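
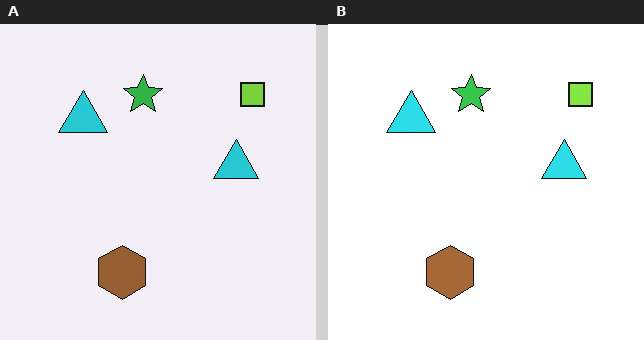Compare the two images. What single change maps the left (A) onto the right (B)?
The transformation is: slightly brightened.

Every pixel — background and shapes alike — is uniformly brightened.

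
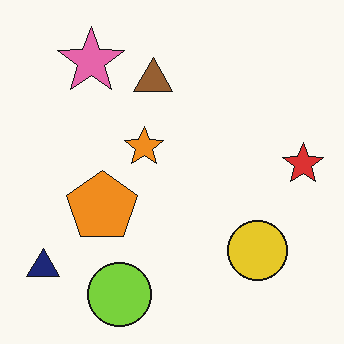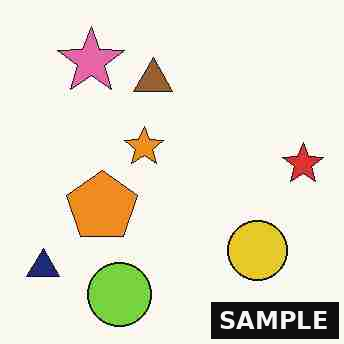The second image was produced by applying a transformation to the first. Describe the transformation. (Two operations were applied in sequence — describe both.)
This is the original image degraded with heavy JPEG compression, then watermarked with the text "SAMPLE" in the lower-right corner.

Blocky 8×8 compression artifacts appear around shape edges and the flat background shows ringing — characteristic JPEG degradation. A dark label reading "SAMPLE" appears in the lower-right corner.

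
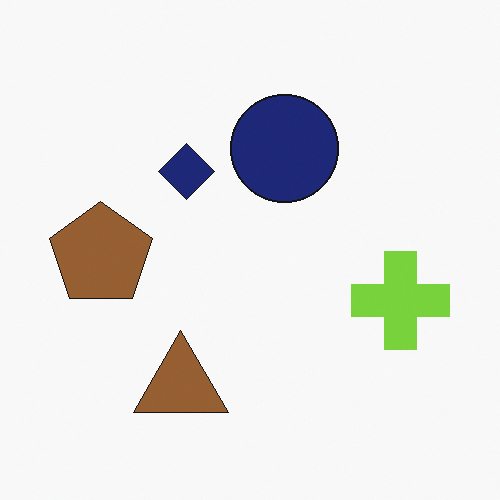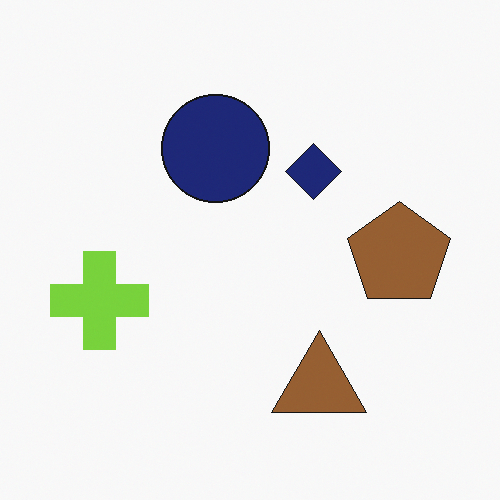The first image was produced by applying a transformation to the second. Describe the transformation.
The first image is the second flipped horizontally (left ↔ right).

The lime cross is in the left of the second image and the right of the first — shapes on opposite sides of the vertical midline have swapped in a mirror flip.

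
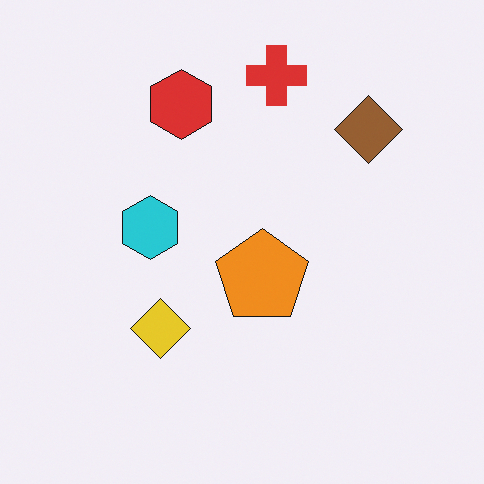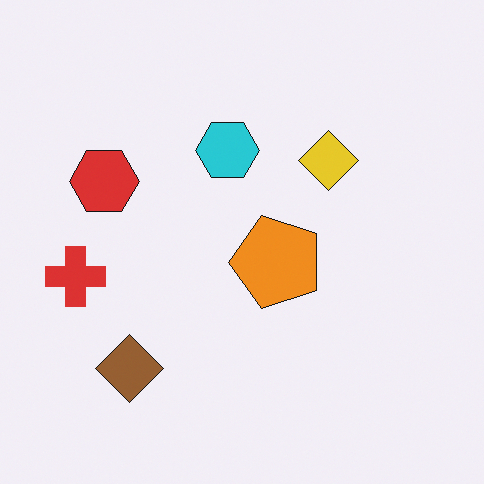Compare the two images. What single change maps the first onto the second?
The transformation is: transposed (reflected across the top-left ↔ bottom-right diagonal).

Shapes have swapped their row and column positions — what was in the top-right is now in the bottom-left — a diagonal reflection.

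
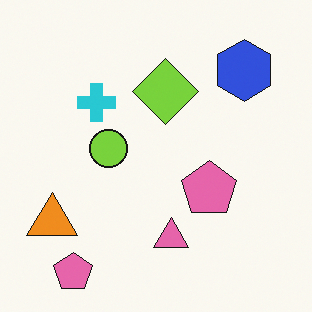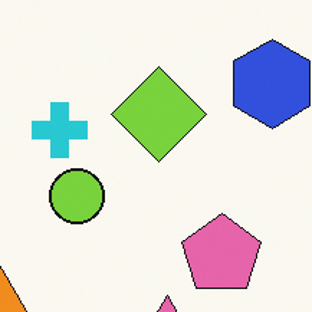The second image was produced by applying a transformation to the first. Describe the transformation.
Cropped slightly and scaled back up.

The visible shapes are larger and the field of view is narrower; shapes near the original edges may be partly or wholly outside the frame — a crop-and-rescale.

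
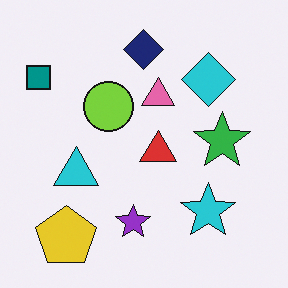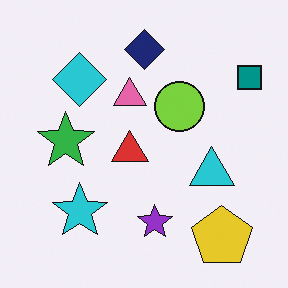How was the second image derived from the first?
The transformation is: flipped horizontally (left ↔ right).

The teal square is in the top-left of the first image and the top-right of the second — shapes on opposite sides of the vertical midline have swapped in a mirror flip.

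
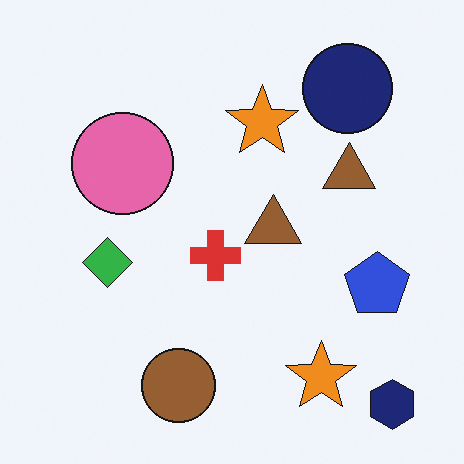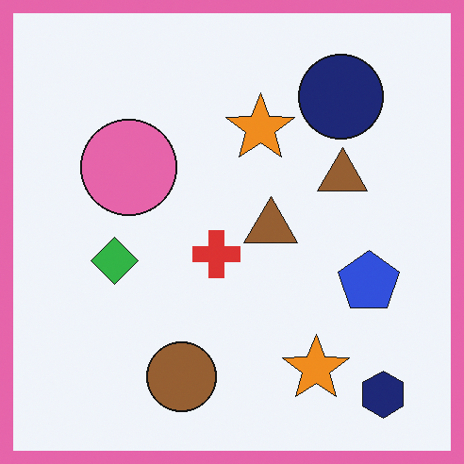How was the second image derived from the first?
The transformation is: framed with a pink border.

A solid pink frame runs around the edge of the second image, with the content slightly shrunk inside it.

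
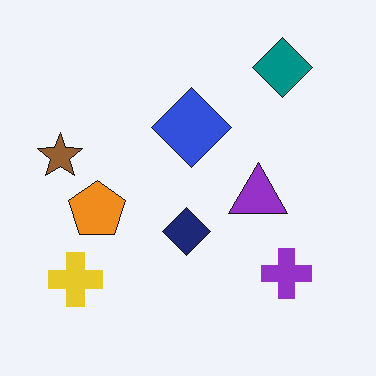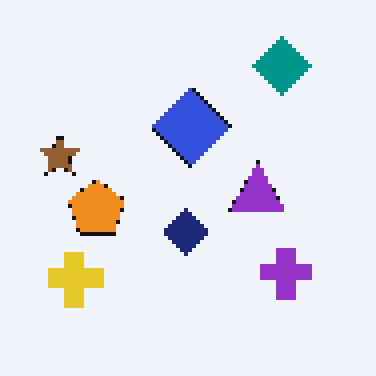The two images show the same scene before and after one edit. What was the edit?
The transformation is: mildly pixelated.

Shapes are reduced to large square blocks; fine edges and outlines are lost — a downscale-then-upscale (mosaic) effect.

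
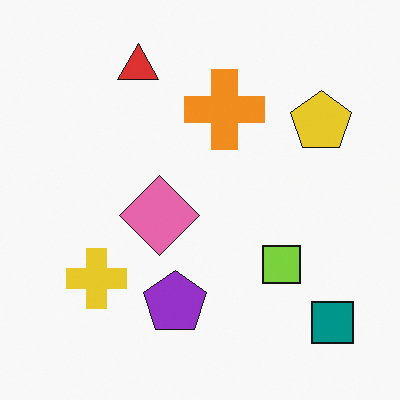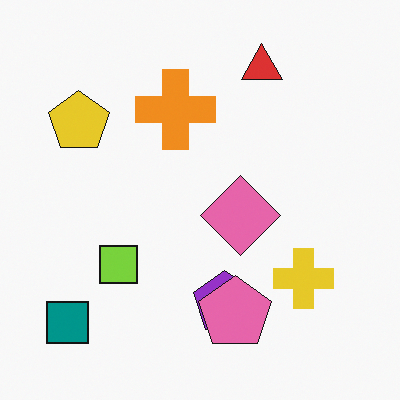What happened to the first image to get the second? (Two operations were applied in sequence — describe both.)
Flipped horizontally (left ↔ right), then overlaid with an additional pink pentagon.

The teal square is in the bottom-right of the first image and the bottom-left of the second — shapes on opposite sides of the vertical midline have swapped in a mirror flip. A pink pentagon appears in the second image that is absent from the first.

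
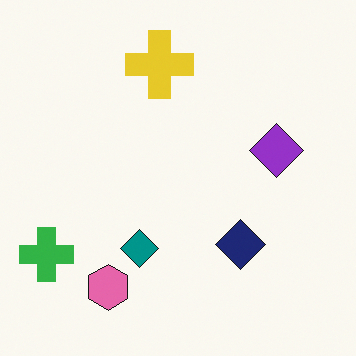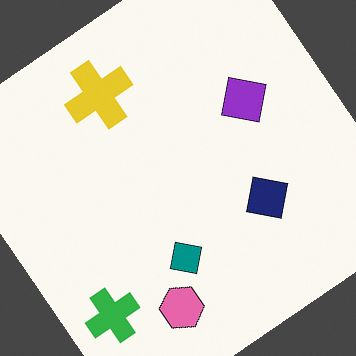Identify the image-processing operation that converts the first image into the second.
Rotated counter-clockwise by a large amount — several tens of degrees.

Every shape is tilted by the same angle and the image corners show triangular fill wedges — a whole-image rotation by a non-right angle.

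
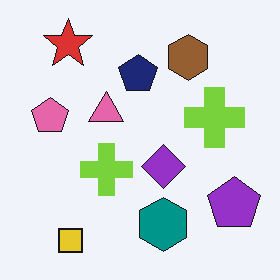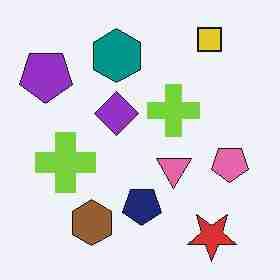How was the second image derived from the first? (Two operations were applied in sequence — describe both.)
The second image is the first rotated 180°, then degraded with heavy JPEG compression.

The yellow square sits in the bottom-left of the first image and the top-right of the second — consistent with a whole-image 180° rotation. Blocky 8×8 compression artifacts appear around shape edges and the flat background shows ringing — characteristic JPEG degradation.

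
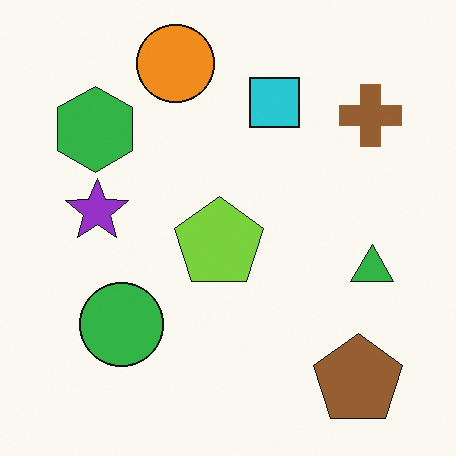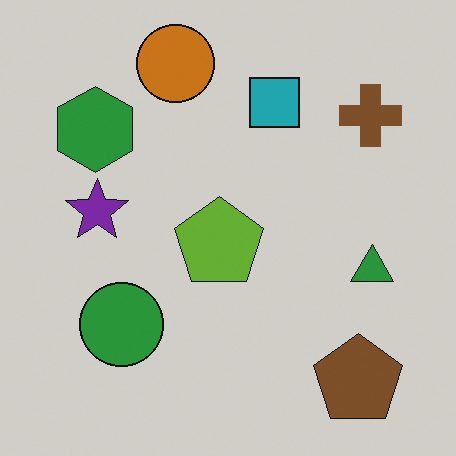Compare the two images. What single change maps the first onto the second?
Darkened a little.

Every pixel — background and shapes alike — is uniformly darkened.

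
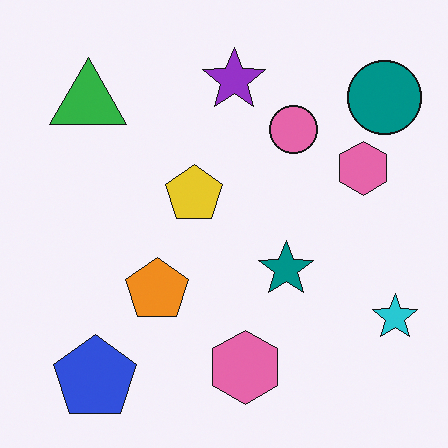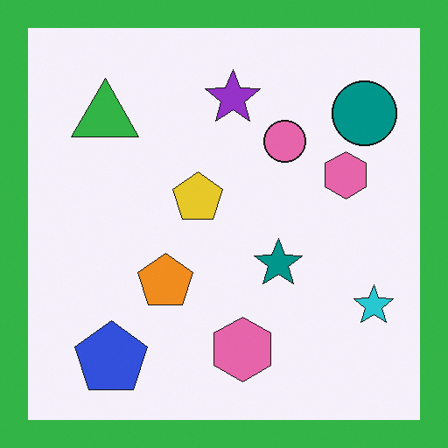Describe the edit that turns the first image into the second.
The image was framed with a green border.

A solid green frame runs around the edge of the second image, with the content slightly shrunk inside it.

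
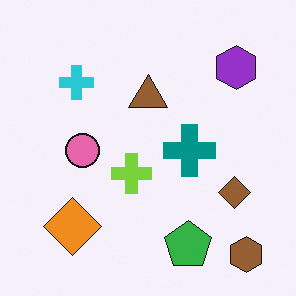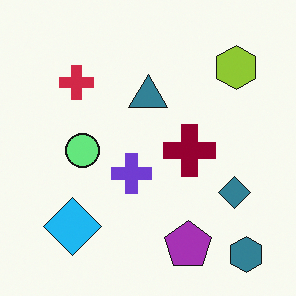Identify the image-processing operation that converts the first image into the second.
It was hue-shifted by a large amount.

Every shape's color has rotated by the same amount around the hue wheel — a uniform hue shift.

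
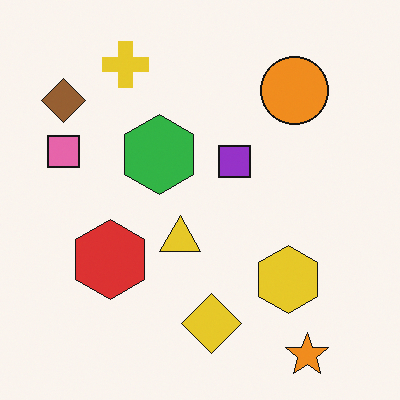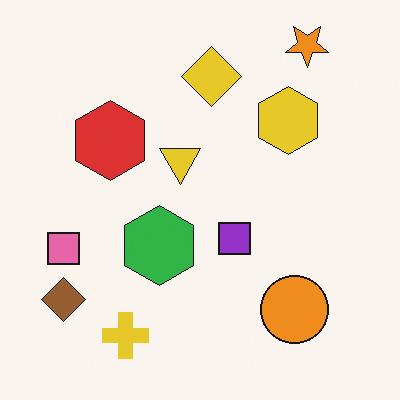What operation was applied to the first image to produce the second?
The second image is the first flipped vertically (top ↔ bottom).

The orange star is in the bottom-right of the first image and the top-right of the second — shapes on opposite sides of the horizontal midline have swapped in a mirror flip.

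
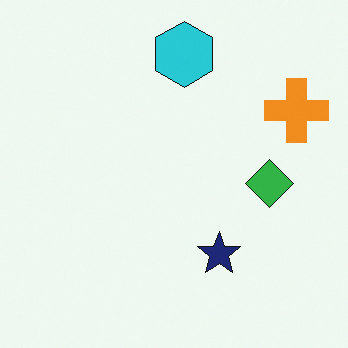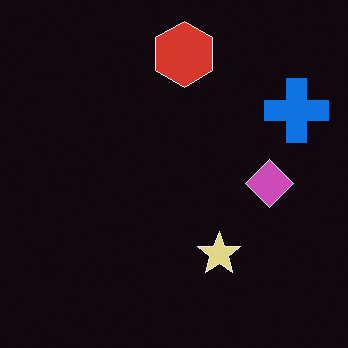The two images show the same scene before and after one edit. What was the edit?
It was color-inverted (negative).

The light background has become dark and every shape's color is its complement — a photographic negative.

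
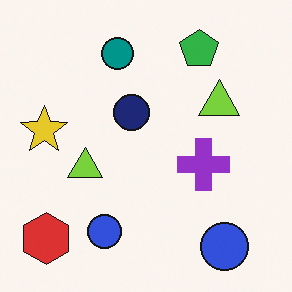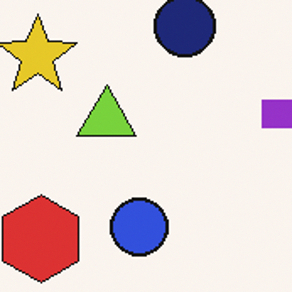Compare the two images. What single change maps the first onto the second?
The transformation is: cropped tightly and scaled back up.

The visible shapes are larger and the field of view is narrower; shapes near the original edges may be partly or wholly outside the frame — a crop-and-rescale.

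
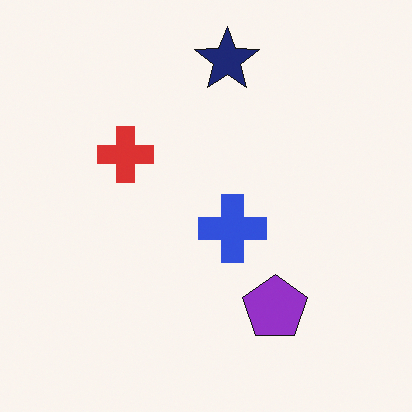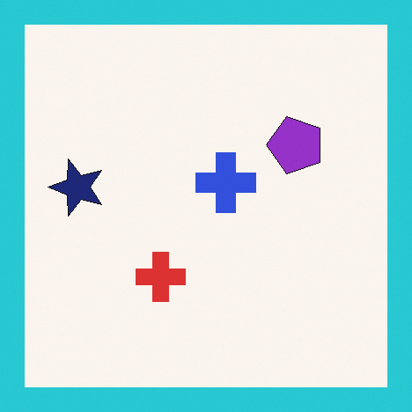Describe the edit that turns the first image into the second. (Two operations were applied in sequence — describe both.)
Rotated 90° counter-clockwise, then framed with a cyan border.

The navy star sits in the top of the first image and the left of the second — consistent with a whole-image 90° counter-clockwise rotation. A solid cyan frame runs around the edge of the second image, with the content slightly shrunk inside it.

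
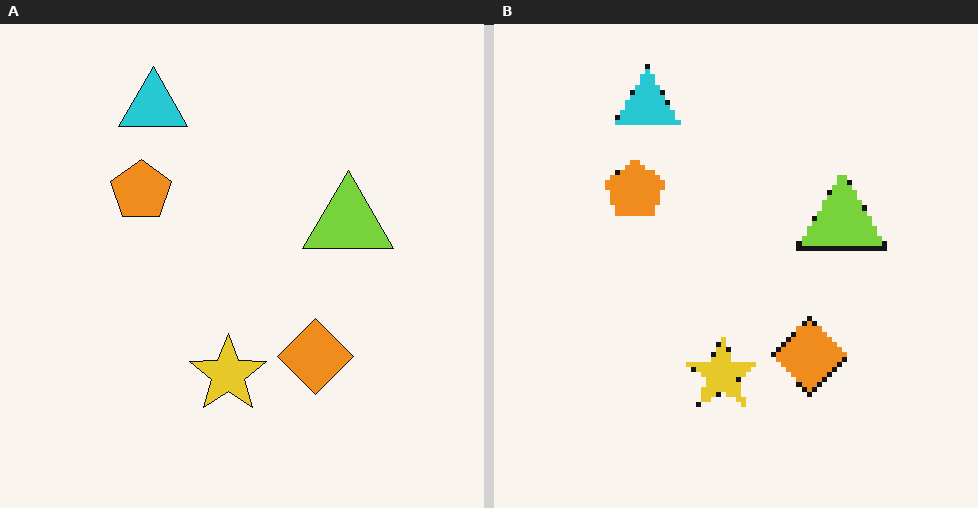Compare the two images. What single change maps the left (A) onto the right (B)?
The right (B) image is the left (A) lightly pixelated (a mild mosaic effect).

Shapes are reduced to large square blocks; fine edges and outlines are lost — a downscale-then-upscale (mosaic) effect.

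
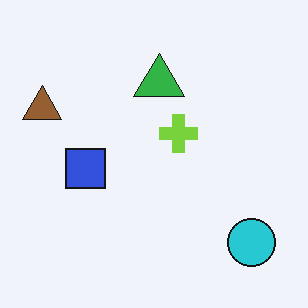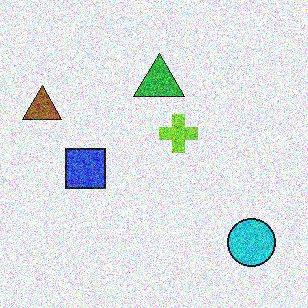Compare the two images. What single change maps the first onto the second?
The image was degraded with a thick layer of grain.

Random speckle covers the whole image, including the flat background.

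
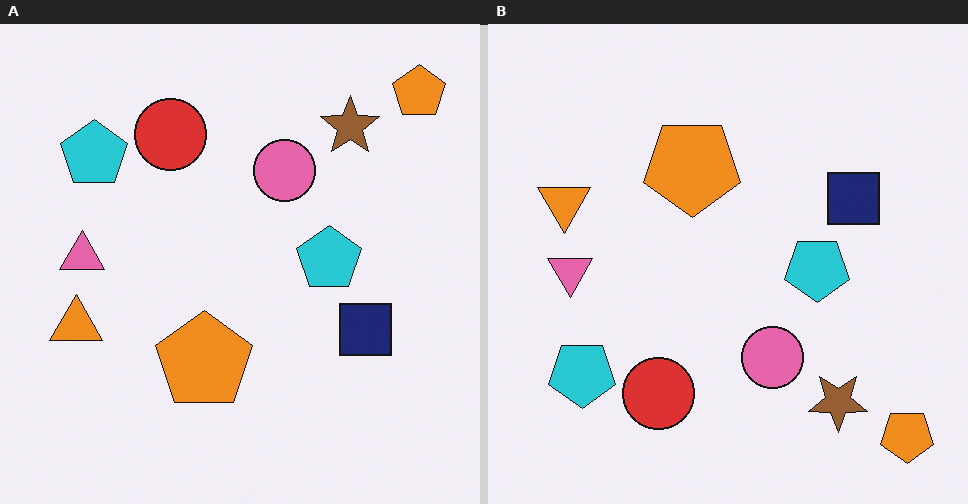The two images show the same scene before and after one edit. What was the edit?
Flipped vertically (top ↔ bottom).

The brown star is in the top-right of the left (A) image and the bottom-right of the right (B) — shapes on opposite sides of the horizontal midline have swapped in a mirror flip.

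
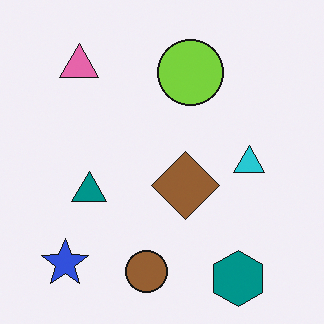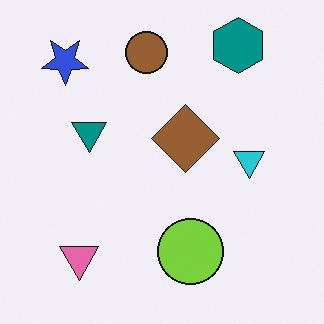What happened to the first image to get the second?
It was flipped vertically (top ↔ bottom).

The teal hexagon is in the bottom-right of the first image and the top-right of the second — shapes on opposite sides of the horizontal midline have swapped in a mirror flip.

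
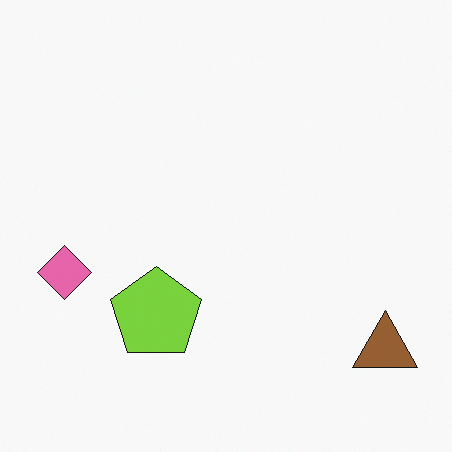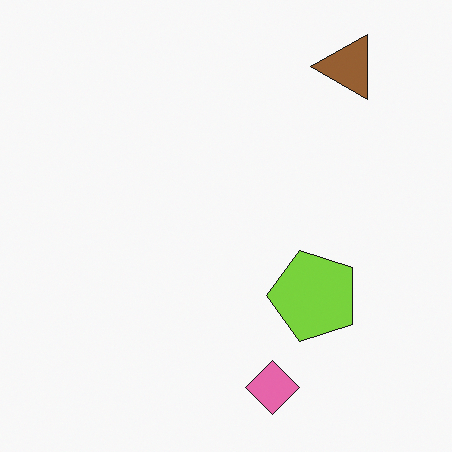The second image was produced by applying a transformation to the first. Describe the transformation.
It was rotated 90° counter-clockwise.

The brown triangle sits in the bottom-right of the first image and the top-right of the second — consistent with a whole-image 90° counter-clockwise rotation.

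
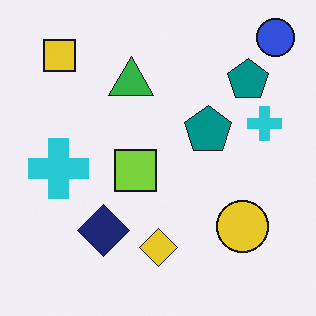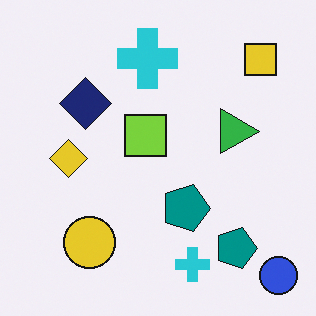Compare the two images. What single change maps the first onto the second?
The image was rotated 90° clockwise.

The blue circle sits in the top-right of the first image and the bottom-right of the second — consistent with a whole-image 90° clockwise rotation.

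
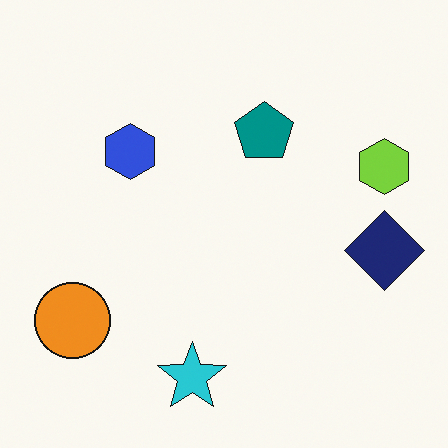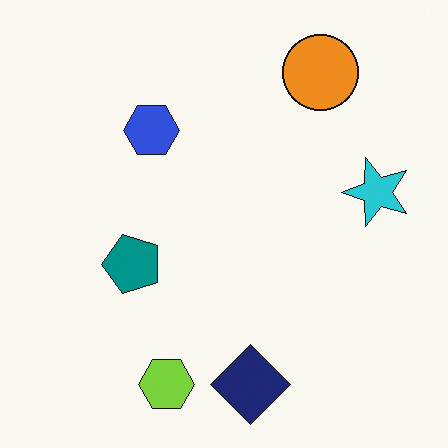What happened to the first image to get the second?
Transposed (reflected across the top-left ↔ bottom-right diagonal).

Shapes have swapped their row and column positions — what was in the top-right is now in the bottom-left — a diagonal reflection.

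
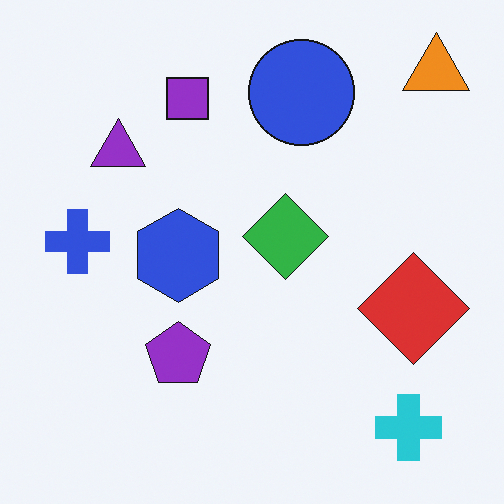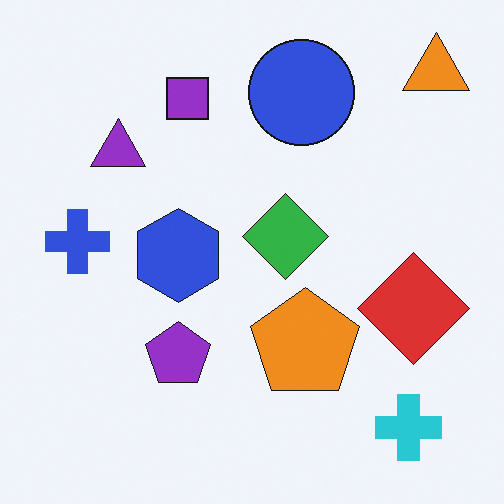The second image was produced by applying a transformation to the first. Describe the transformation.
It was overlaid with an additional orange pentagon.

An orange pentagon appears in the second image that is absent from the first.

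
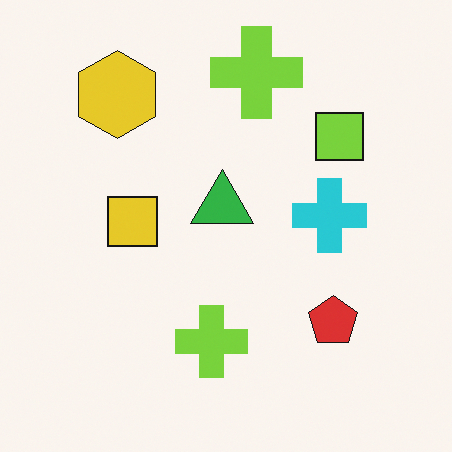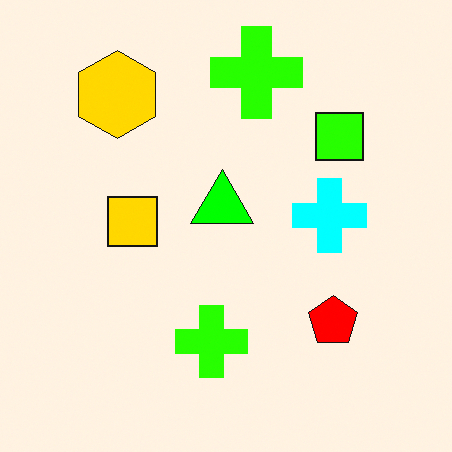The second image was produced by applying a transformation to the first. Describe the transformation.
The second image is the first heavily oversaturated.

All colors are more vivid — a global saturation change.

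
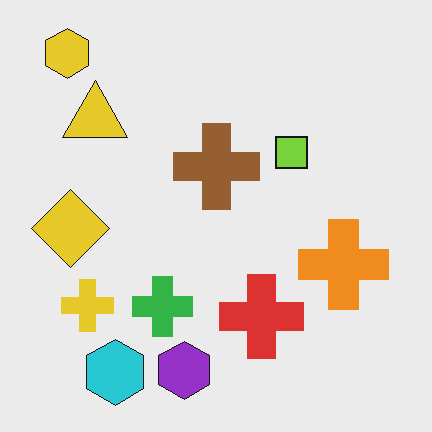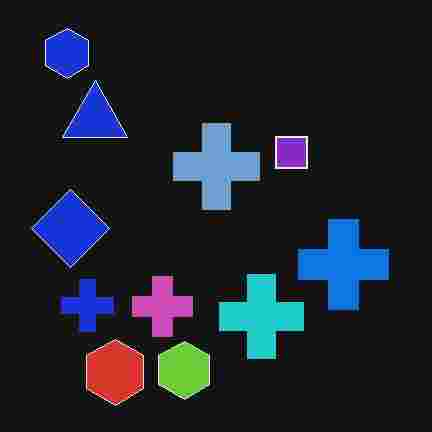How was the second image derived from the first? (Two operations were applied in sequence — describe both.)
The transformation is: degraded with heavy JPEG compression, then color-inverted (negative).

Blocky 8×8 compression artifacts appear around shape edges and the flat background shows ringing — characteristic JPEG degradation. The light background has become dark and every shape's color is its complement — a photographic negative.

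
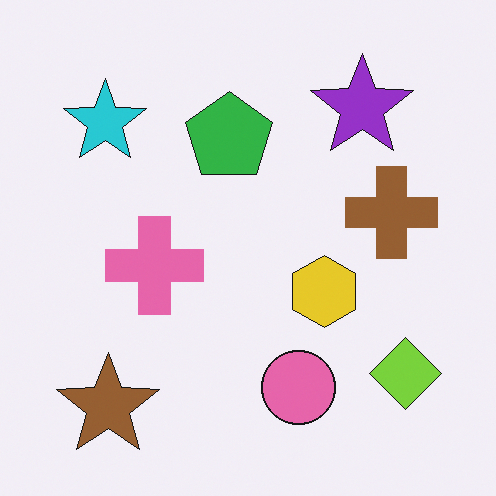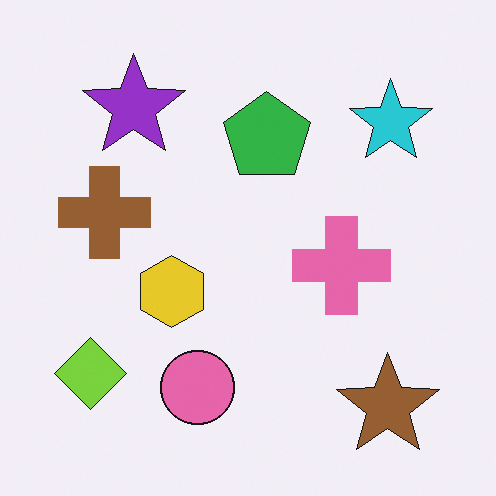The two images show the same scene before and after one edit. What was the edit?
This is the original image flipped horizontally (left ↔ right).

The lime diamond is in the bottom-right of the first image and the bottom-left of the second — shapes on opposite sides of the vertical midline have swapped in a mirror flip.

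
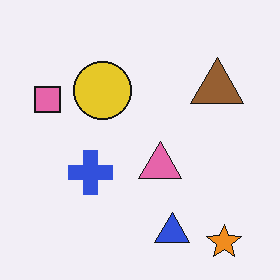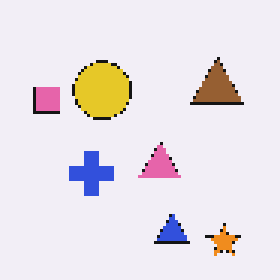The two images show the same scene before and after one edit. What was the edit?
The transformation is: mildly pixelated.

Shapes are reduced to large square blocks; fine edges and outlines are lost — a downscale-then-upscale (mosaic) effect.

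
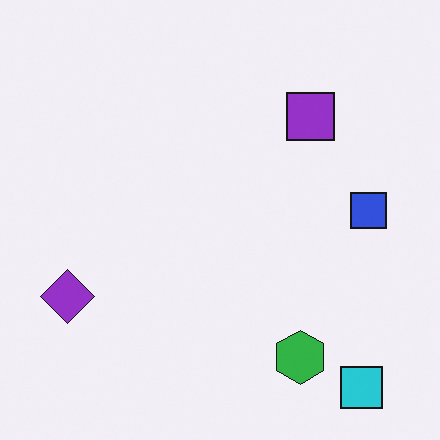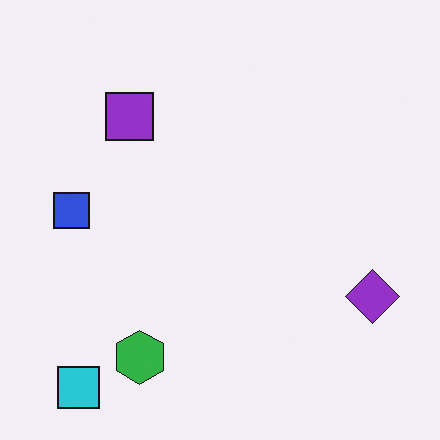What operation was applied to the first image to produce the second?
The image was flipped horizontally (left ↔ right).

The purple diamond is in the bottom-left of the first image and the bottom-right of the second — shapes on opposite sides of the vertical midline have swapped in a mirror flip.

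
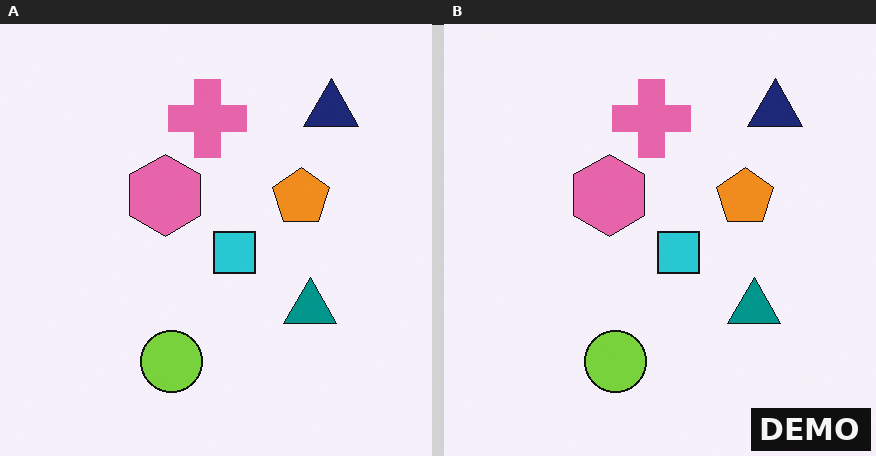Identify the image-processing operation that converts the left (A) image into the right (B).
This is the original image watermarked with the text "DEMO" in the lower-right corner.

A dark label reading "DEMO" appears in the lower-right corner.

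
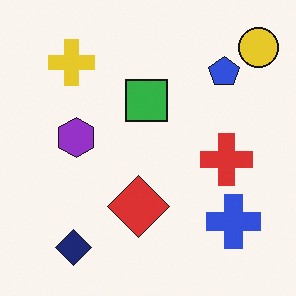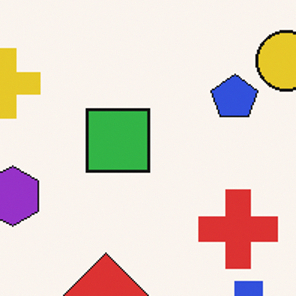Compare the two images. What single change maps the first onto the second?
The image was cropped to a modestly smaller region and rescaled.

The visible shapes are larger and the field of view is narrower; shapes near the original edges may be partly or wholly outside the frame — a crop-and-rescale.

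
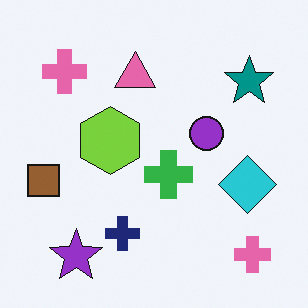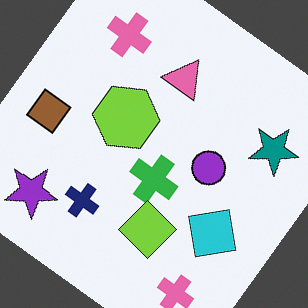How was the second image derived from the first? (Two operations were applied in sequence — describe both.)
This is the original image rotated clockwise by a large amount — several tens of degrees, then overlaid with an additional lime diamond.

Every shape is tilted by the same angle and the image corners show triangular fill wedges — a whole-image rotation by a non-right angle. A lime diamond appears in the second image that is absent from the first.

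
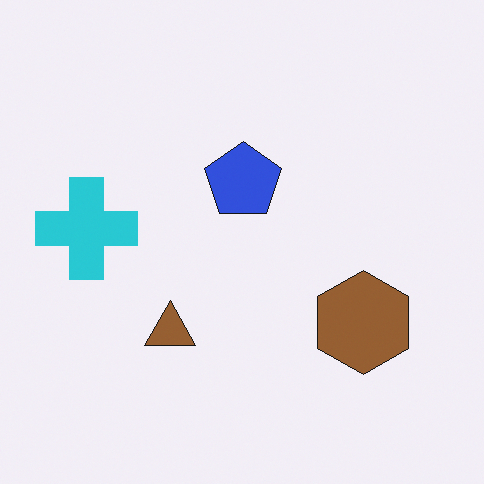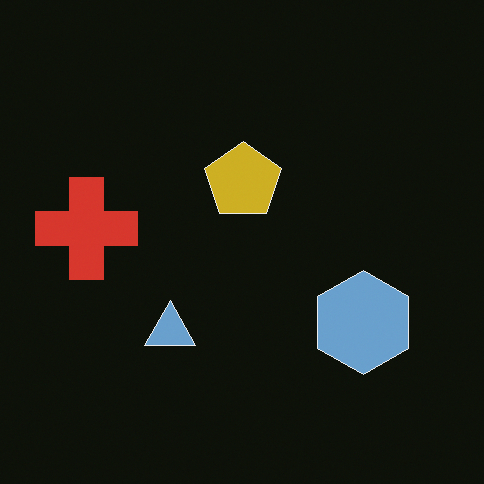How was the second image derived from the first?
Color-inverted (negative).

The light background has become dark and every shape's color is its complement — a photographic negative.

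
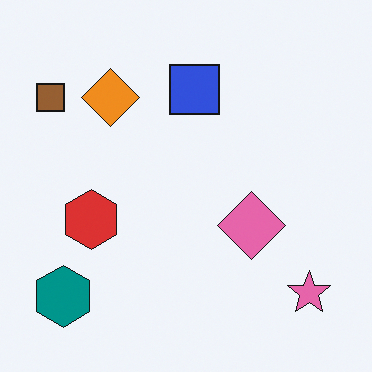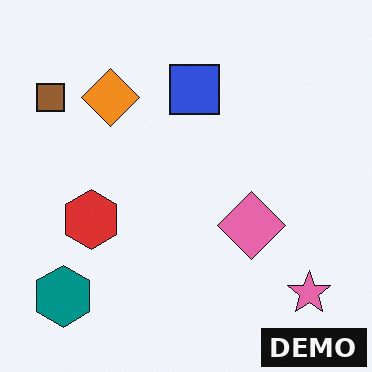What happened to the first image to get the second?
The transformation is: watermarked with the text "DEMO" in the lower-right corner.

A dark label reading "DEMO" appears in the lower-right corner.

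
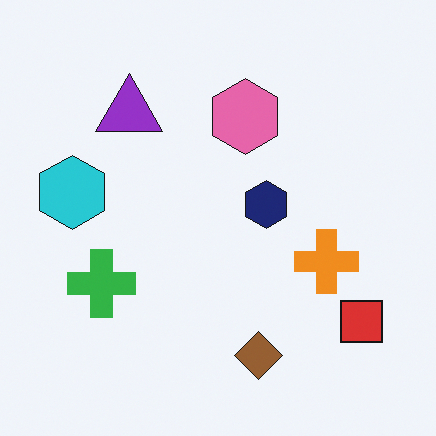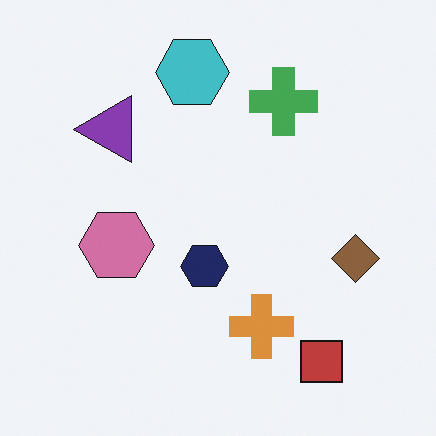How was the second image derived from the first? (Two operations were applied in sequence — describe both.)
This is the original image slightly desaturated, then transposed (reflected across the top-left ↔ bottom-right diagonal).

All colors are more muted and greyish — a global saturation change. Shapes have swapped their row and column positions — what was in the top-right is now in the bottom-left — a diagonal reflection.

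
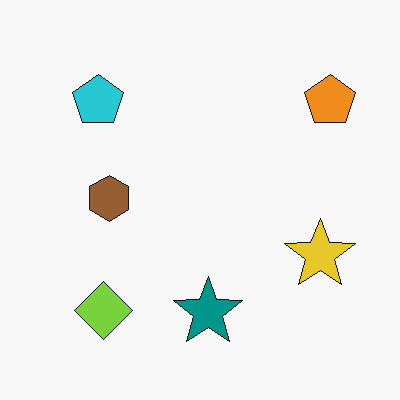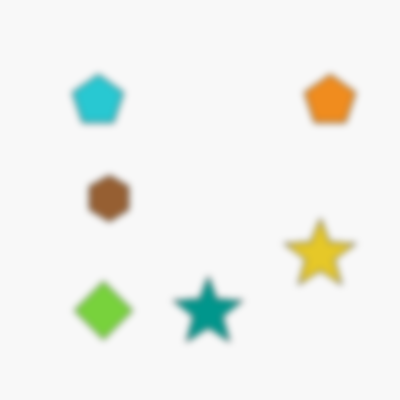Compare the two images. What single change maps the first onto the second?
Noticeably gaussian-blurred.

Shape edges and outlines are uniformly softened across the whole image.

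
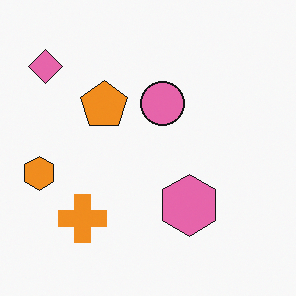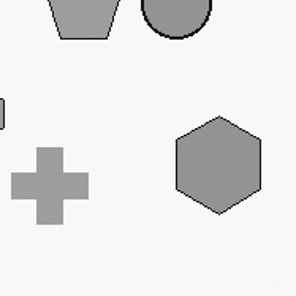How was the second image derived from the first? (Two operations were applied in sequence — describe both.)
The image was cropped slightly and scaled back up, then converted to grayscale.

The visible shapes are larger and the field of view is narrower; shapes near the original edges may be partly or wholly outside the frame — a crop-and-rescale. All color is removed — every shape is now a shade of grey.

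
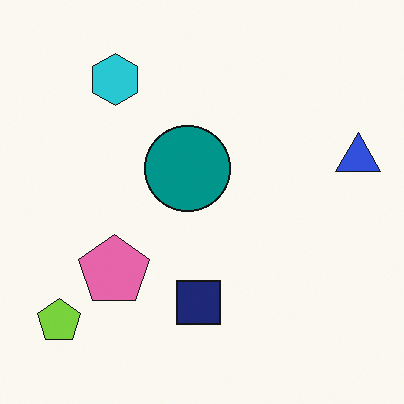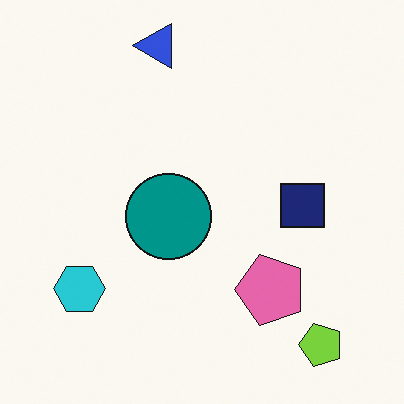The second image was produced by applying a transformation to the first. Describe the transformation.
The second image is the first rotated 90° counter-clockwise.

The lime pentagon sits in the bottom-left of the first image and the bottom-right of the second — consistent with a whole-image 90° counter-clockwise rotation.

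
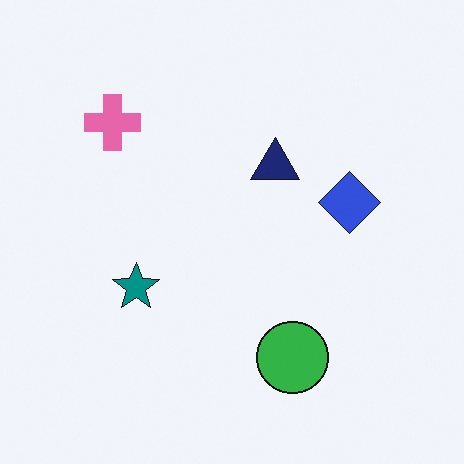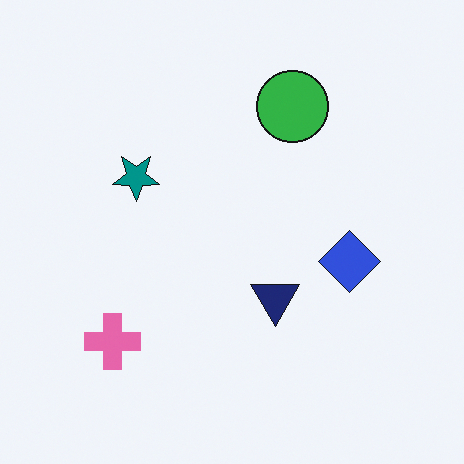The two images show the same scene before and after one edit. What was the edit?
The image was flipped vertically (top ↔ bottom).

The green circle is in the bottom of the first image and the top of the second — shapes on opposite sides of the horizontal midline have swapped in a mirror flip.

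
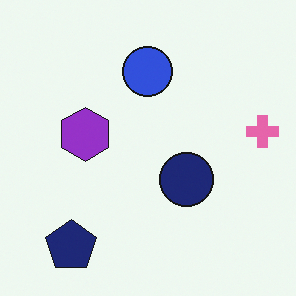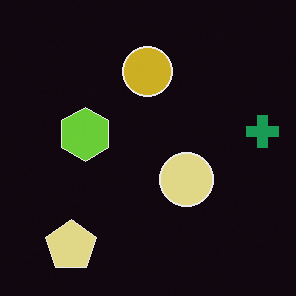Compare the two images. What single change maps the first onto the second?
Color-inverted (negative).

The light background has become dark and every shape's color is its complement — a photographic negative.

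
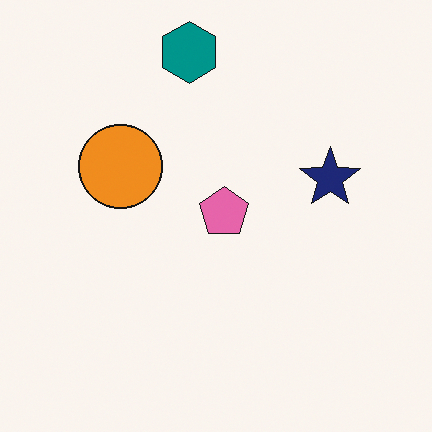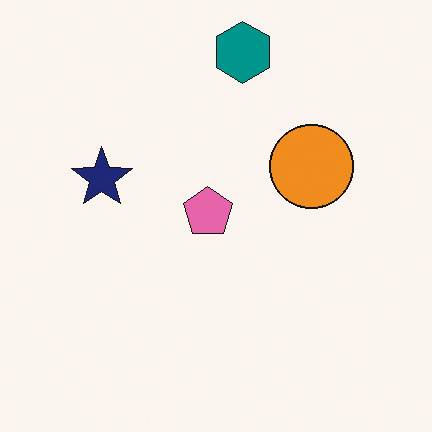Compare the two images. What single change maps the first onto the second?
The transformation is: flipped horizontally (left ↔ right).

The navy star is in the right of the first image and the left of the second — shapes on opposite sides of the vertical midline have swapped in a mirror flip.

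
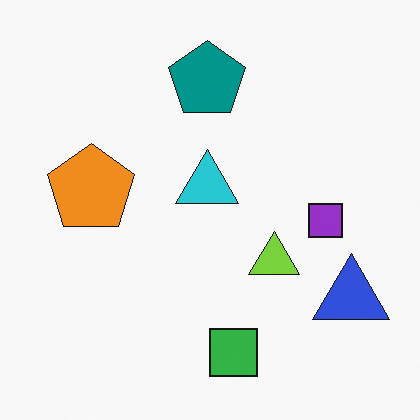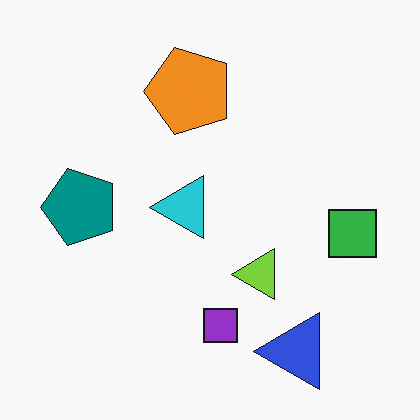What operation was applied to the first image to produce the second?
The transformation is: transposed (reflected across the top-left ↔ bottom-right diagonal).

Shapes have swapped their row and column positions — what was in the top-right is now in the bottom-left — a diagonal reflection.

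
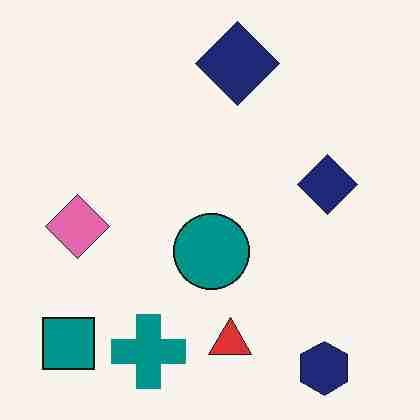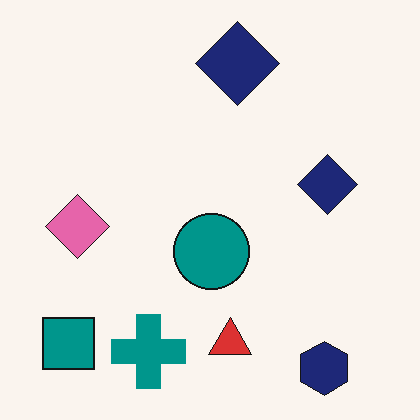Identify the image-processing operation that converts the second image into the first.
The image was degraded with heavy JPEG compression.

Blocky 8×8 compression artifacts appear around shape edges and the flat background shows ringing — characteristic JPEG degradation.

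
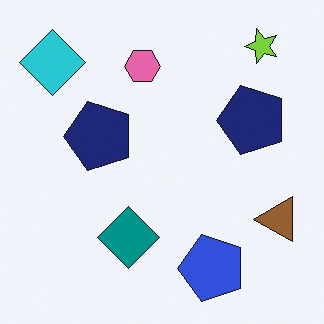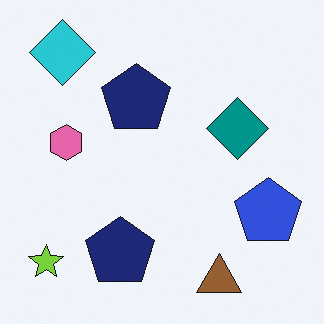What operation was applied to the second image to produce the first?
The first image is the second transposed (reflected across the top-left ↔ bottom-right diagonal).

Shapes have swapped their row and column positions — what was in the top-right is now in the bottom-left — a diagonal reflection.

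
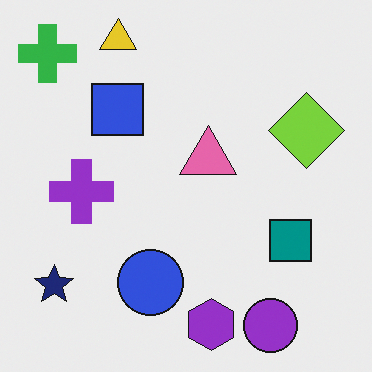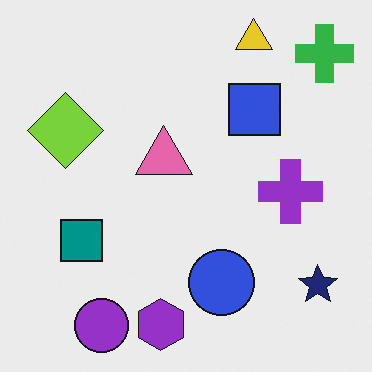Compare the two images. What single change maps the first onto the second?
It was flipped horizontally (left ↔ right).

The green cross is in the top-left of the first image and the top-right of the second — shapes on opposite sides of the vertical midline have swapped in a mirror flip.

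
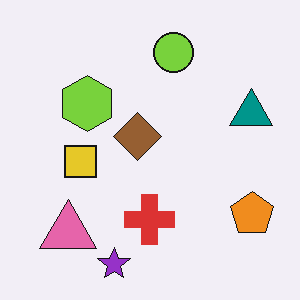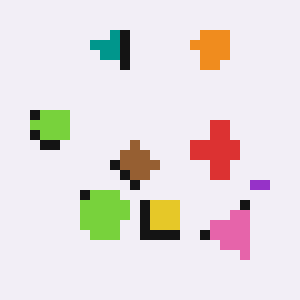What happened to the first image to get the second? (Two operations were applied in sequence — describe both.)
This is the original image rotated 90° counter-clockwise, then heavily pixelated into large blocks.

The orange pentagon sits in the bottom-right of the first image and the top-right of the second — consistent with a whole-image 90° counter-clockwise rotation. Shapes are reduced to large square blocks; fine edges and outlines are lost — a downscale-then-upscale (mosaic) effect.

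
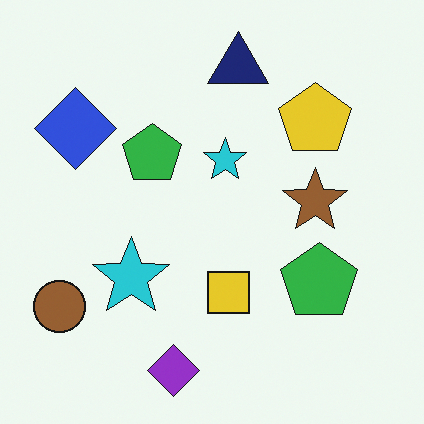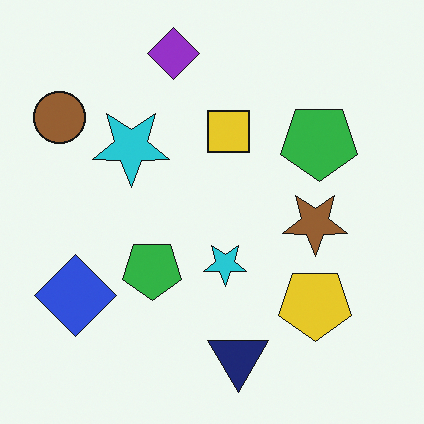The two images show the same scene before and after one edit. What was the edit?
The image was flipped vertically (top ↔ bottom).

The purple diamond is in the bottom of the first image and the top of the second — shapes on opposite sides of the horizontal midline have swapped in a mirror flip.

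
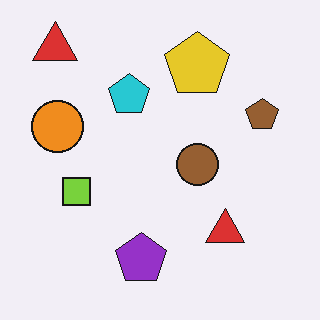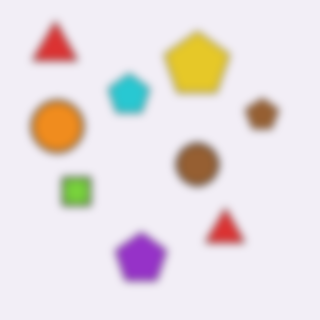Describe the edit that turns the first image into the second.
The image was moderately blurred.

Shape edges and outlines are uniformly softened across the whole image.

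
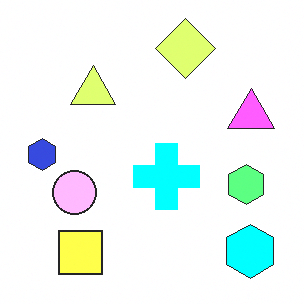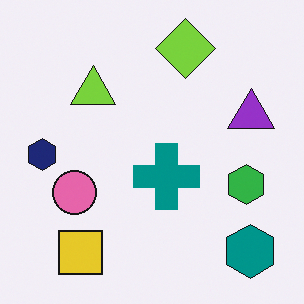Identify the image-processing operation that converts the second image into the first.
The transformation is: brightened a lot.

Every pixel — background and shapes alike — is uniformly brightened.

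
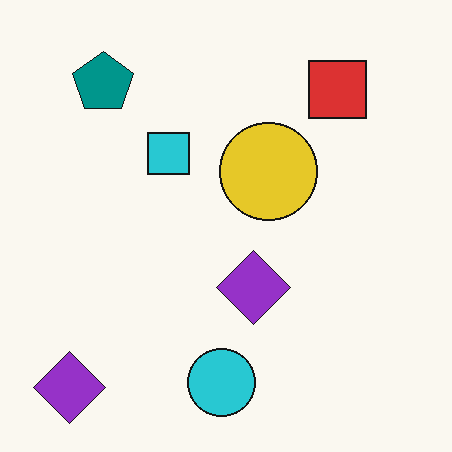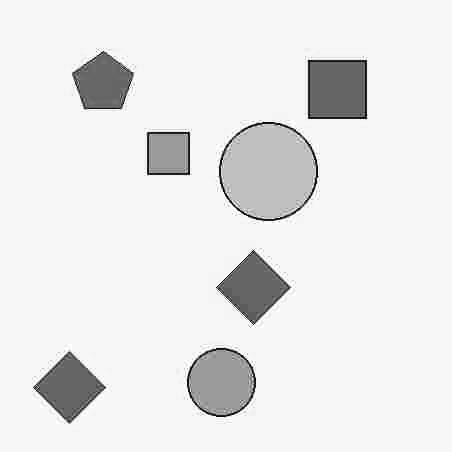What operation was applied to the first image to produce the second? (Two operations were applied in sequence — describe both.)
The second image is the first heavily JPEG-compressed with obvious blocking artifacts, then converted to grayscale.

Blocky 8×8 compression artifacts appear around shape edges and the flat background shows ringing — characteristic JPEG degradation. All color is removed — every shape is now a shade of grey.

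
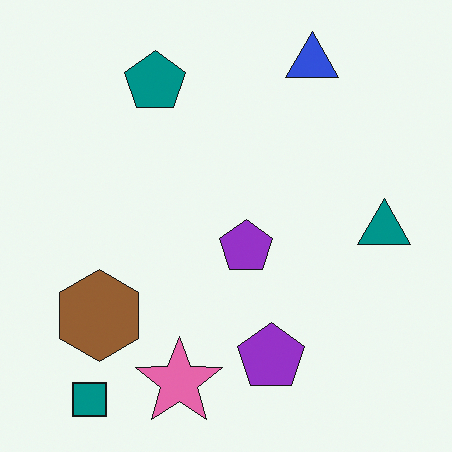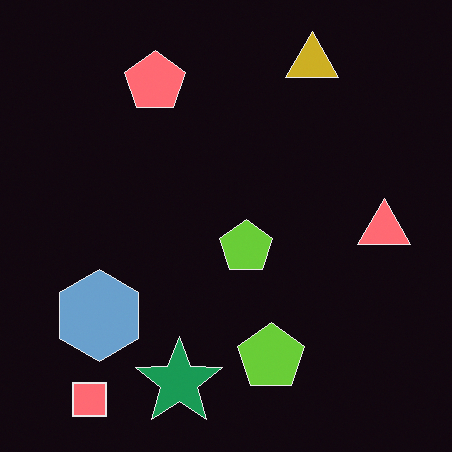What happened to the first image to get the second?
The image was color-inverted (negative).

The light background has become dark and every shape's color is its complement — a photographic negative.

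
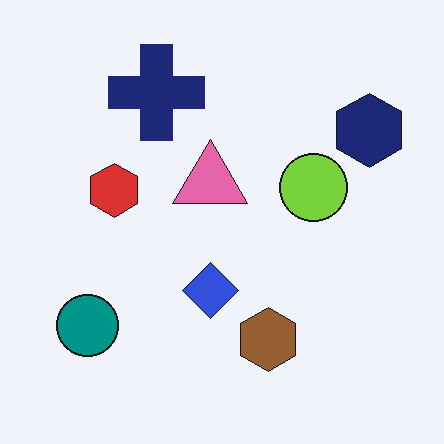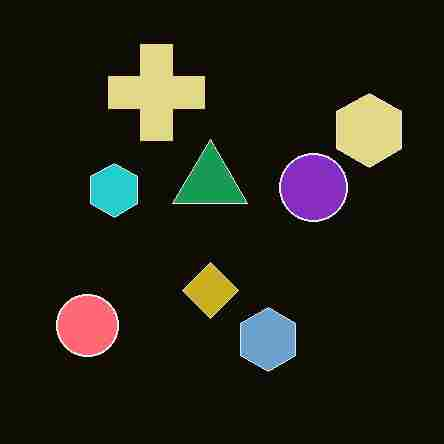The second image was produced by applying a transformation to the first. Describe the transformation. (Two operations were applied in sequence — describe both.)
The image was color-inverted (negative), then heavily JPEG-compressed with obvious blocking artifacts.

The light background has become dark and every shape's color is its complement — a photographic negative. Blocky 8×8 compression artifacts appear around shape edges and the flat background shows ringing — characteristic JPEG degradation.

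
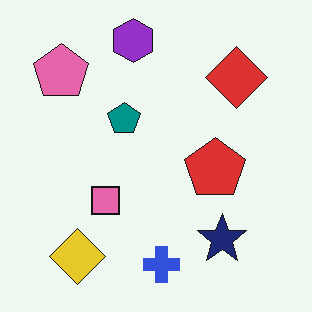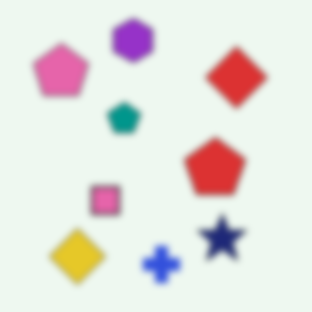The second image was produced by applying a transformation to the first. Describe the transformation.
The transformation is: noticeably gaussian-blurred.

Shape edges and outlines are uniformly softened across the whole image.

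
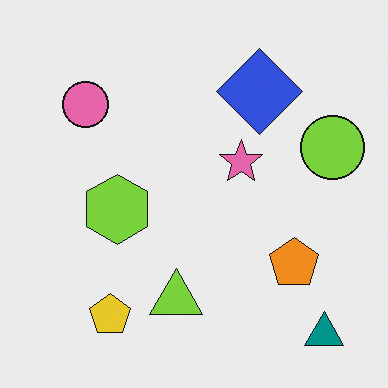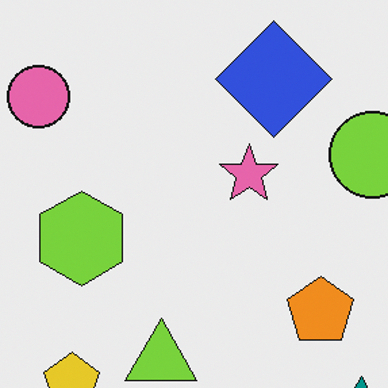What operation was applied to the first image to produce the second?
This is the original image cropped slightly and scaled back up.

The visible shapes are larger and the field of view is narrower; shapes near the original edges may be partly or wholly outside the frame — a crop-and-rescale.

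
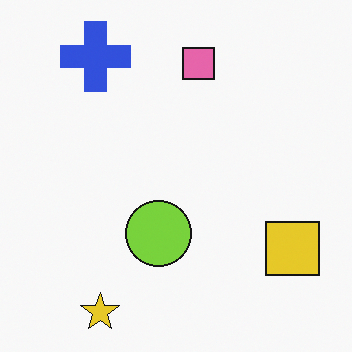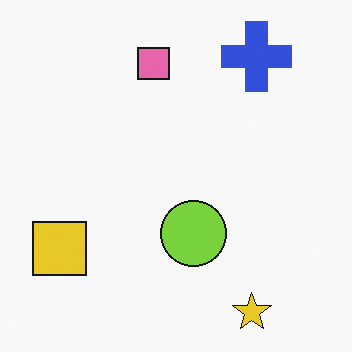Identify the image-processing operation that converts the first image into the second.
This is the original image flipped horizontally (left ↔ right).

The yellow square is in the bottom-right of the first image and the bottom-left of the second — shapes on opposite sides of the vertical midline have swapped in a mirror flip.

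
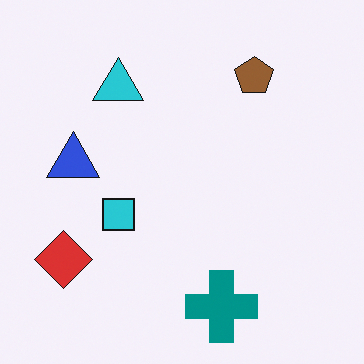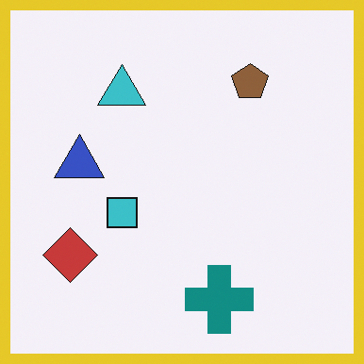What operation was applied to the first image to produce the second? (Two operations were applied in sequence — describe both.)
The transformation is: slightly desaturated, then framed with a yellow border.

All colors are more muted and greyish — a global saturation change. A solid yellow frame runs around the edge of the second image, with the content slightly shrunk inside it.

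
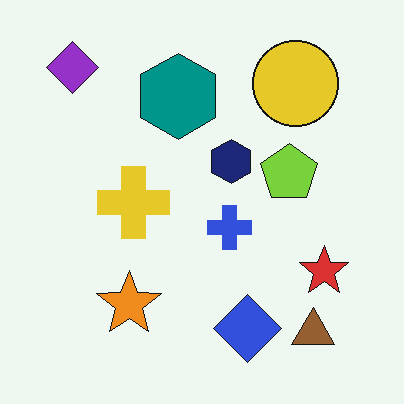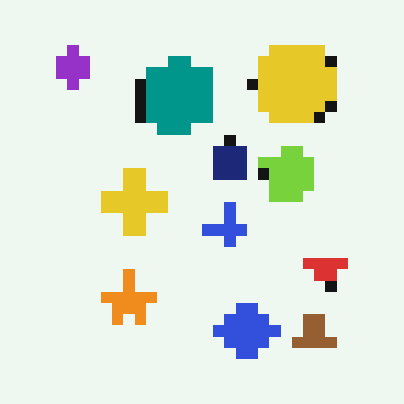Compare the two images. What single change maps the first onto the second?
The second image is the first coarsely pixelated.

Shapes are reduced to large square blocks; fine edges and outlines are lost — a downscale-then-upscale (mosaic) effect.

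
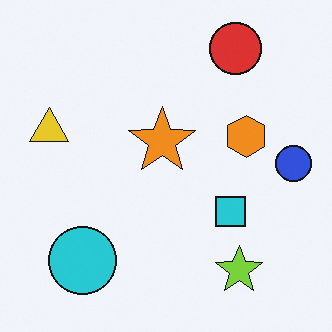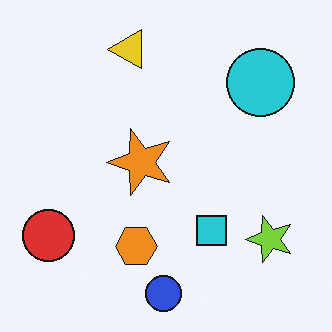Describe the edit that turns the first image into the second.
Transposed (reflected across the top-left ↔ bottom-right diagonal).

Shapes have swapped their row and column positions — what was in the top-right is now in the bottom-left — a diagonal reflection.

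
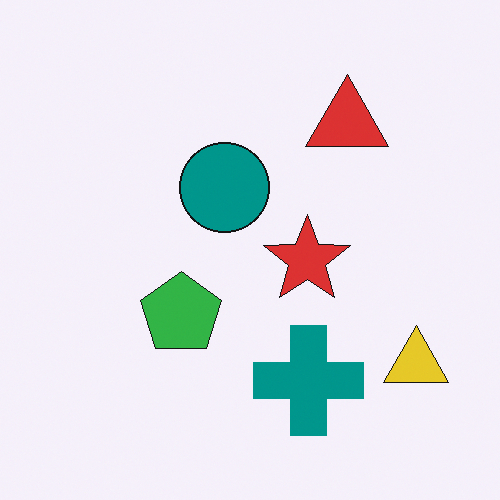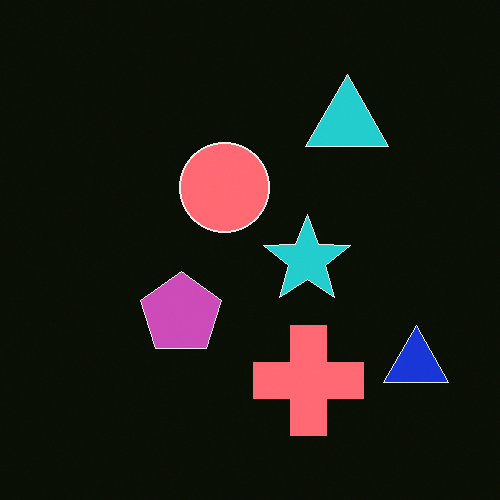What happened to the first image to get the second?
The second image is the first color-inverted (negative).

The light background has become dark and every shape's color is its complement — a photographic negative.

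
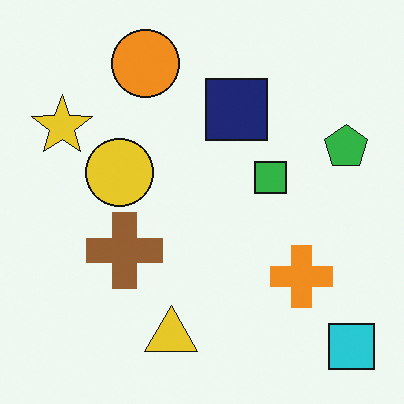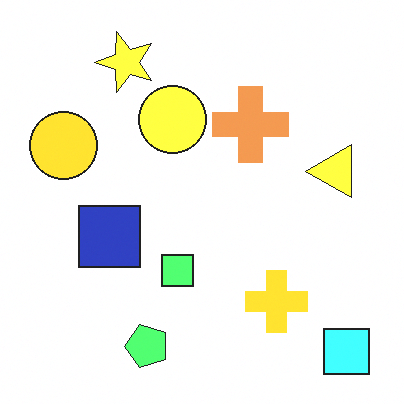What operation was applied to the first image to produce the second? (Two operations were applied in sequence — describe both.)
The second image is the first noticeably brightened, then transposed (reflected across the top-left ↔ bottom-right diagonal).

Every pixel — background and shapes alike — is uniformly brightened. Shapes have swapped their row and column positions — what was in the top-right is now in the bottom-left — a diagonal reflection.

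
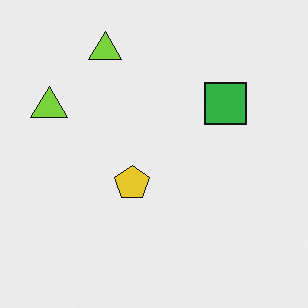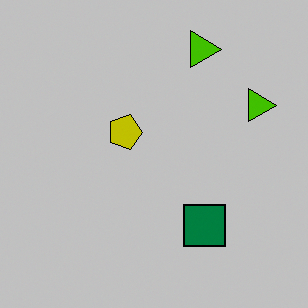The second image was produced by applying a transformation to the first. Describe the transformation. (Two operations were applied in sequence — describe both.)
Rotated 90° clockwise, then aggressively posterized.

The green square sits in the right of the first image and the bottom of the second — consistent with a whole-image 90° clockwise rotation. Each flat color has snapped to a coarser quantized level — most visibly, the near-white background has dropped to a flat grey.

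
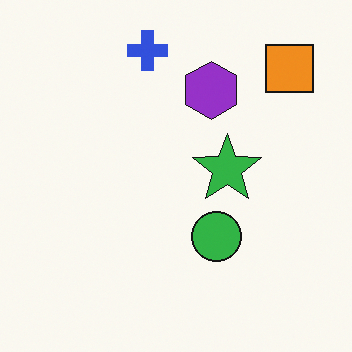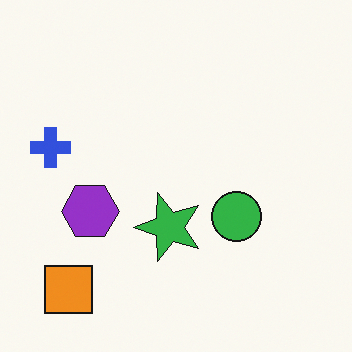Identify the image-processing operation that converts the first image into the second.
The image was transposed (reflected across the top-left ↔ bottom-right diagonal).

Shapes have swapped their row and column positions — what was in the top-right is now in the bottom-left — a diagonal reflection.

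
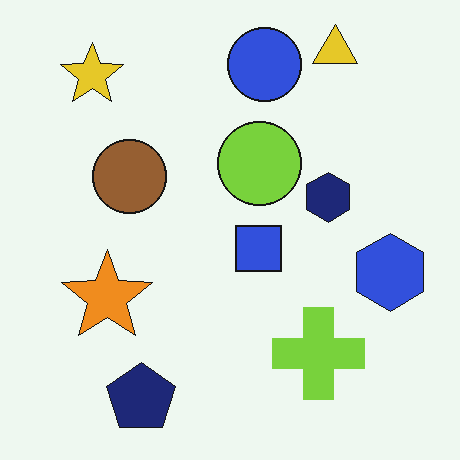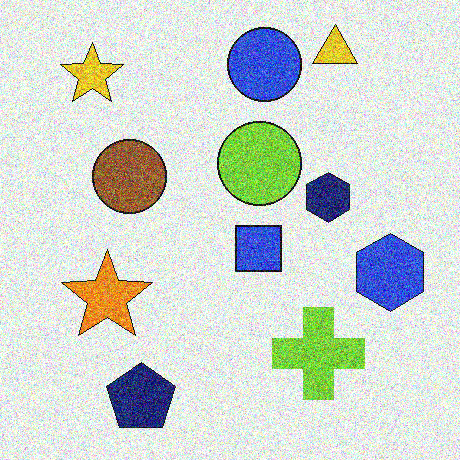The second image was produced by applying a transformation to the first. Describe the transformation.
This is the original image degraded with heavy additive noise.

Random speckle covers the whole image, including the flat background.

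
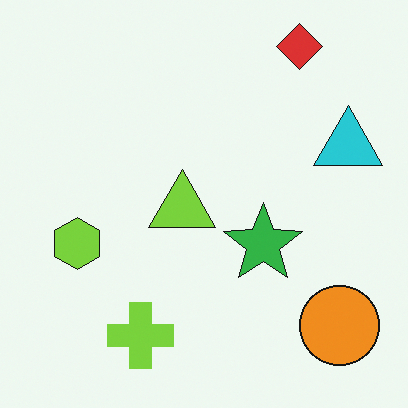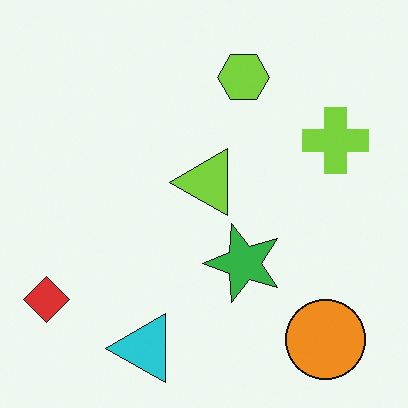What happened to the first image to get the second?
The second image is the first transposed (reflected across the top-left ↔ bottom-right diagonal).

Shapes have swapped their row and column positions — what was in the top-right is now in the bottom-left — a diagonal reflection.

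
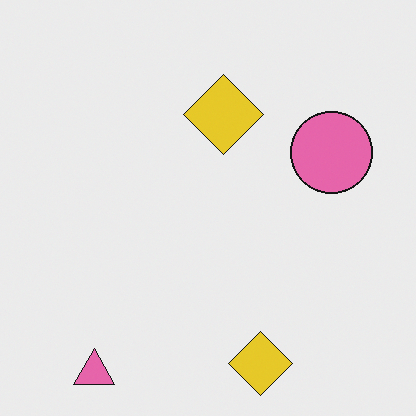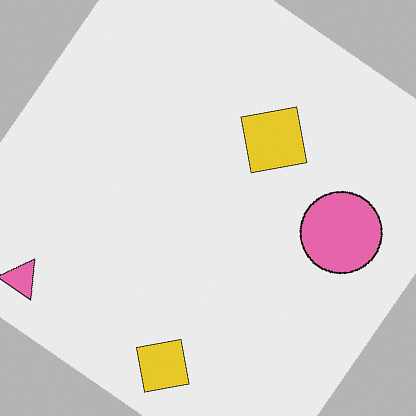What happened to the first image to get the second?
The second image is the first rotated clockwise by a large amount — several tens of degrees.

Every shape is tilted by the same angle and the image corners show triangular fill wedges — a whole-image rotation by a non-right angle.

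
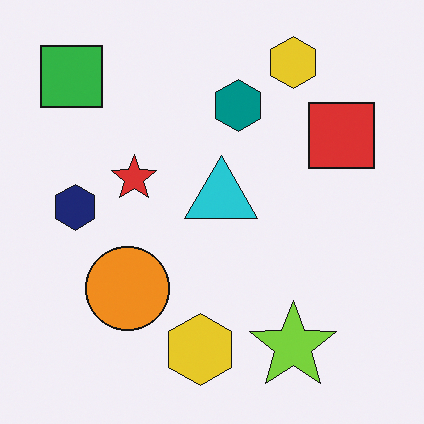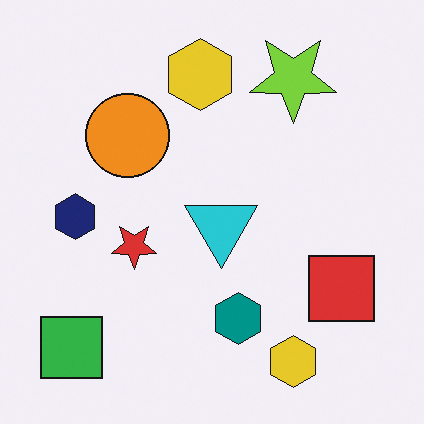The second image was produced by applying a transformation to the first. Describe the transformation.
The image was flipped vertically (top ↔ bottom).

The green square is in the top-left of the first image and the bottom-left of the second — shapes on opposite sides of the horizontal midline have swapped in a mirror flip.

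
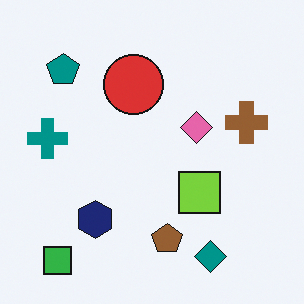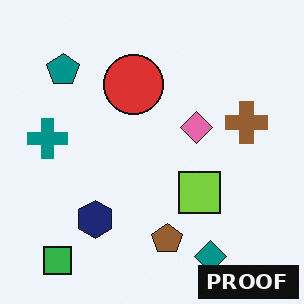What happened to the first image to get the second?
The image was watermarked with the text "PROOF" in the lower-right corner.

A dark label reading "PROOF" appears in the lower-right corner.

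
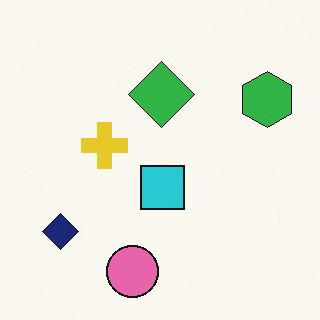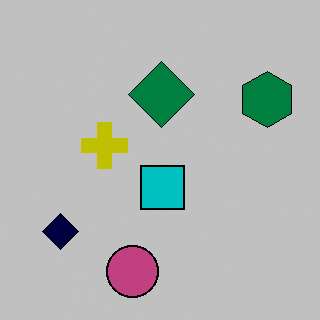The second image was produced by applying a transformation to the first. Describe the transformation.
The image was aggressively posterized.

Each flat color has snapped to a coarser quantized level — most visibly, the near-white background has dropped to a flat grey.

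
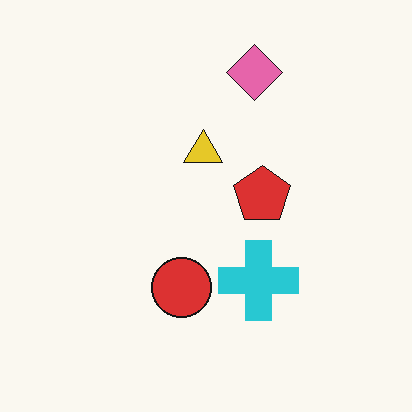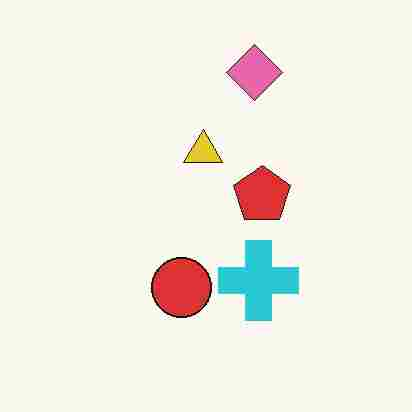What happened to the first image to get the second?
It was heavily JPEG-compressed with obvious blocking artifacts.

Blocky 8×8 compression artifacts appear around shape edges and the flat background shows ringing — characteristic JPEG degradation.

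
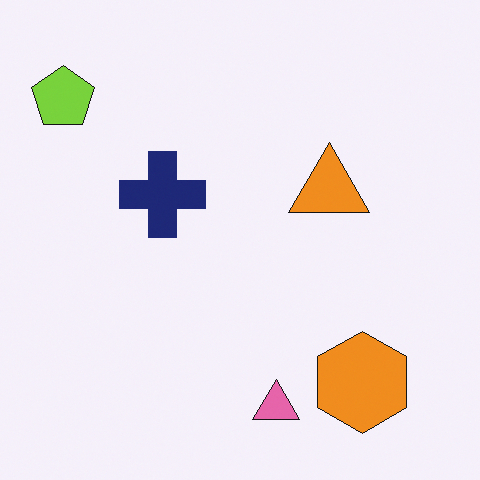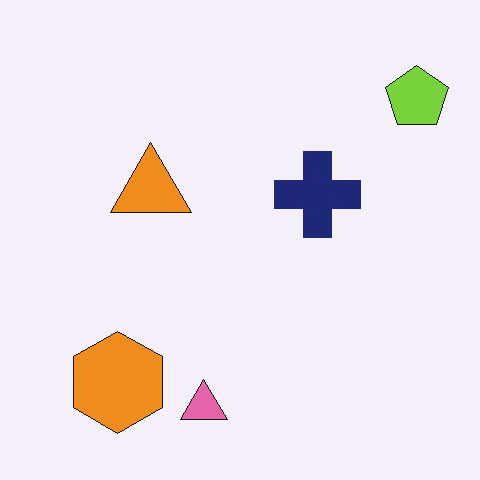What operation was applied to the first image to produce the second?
The image was flipped horizontally (left ↔ right).

The lime pentagon is in the top-left of the first image and the top-right of the second — shapes on opposite sides of the vertical midline have swapped in a mirror flip.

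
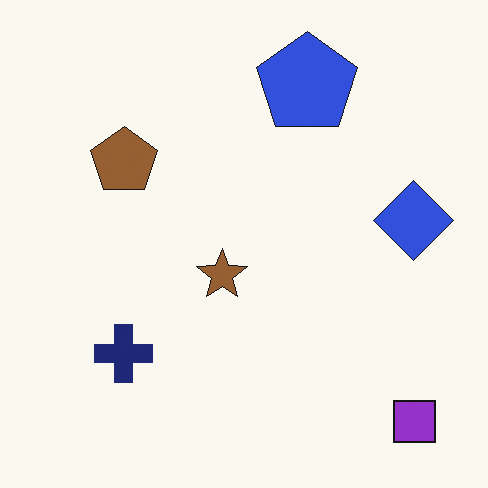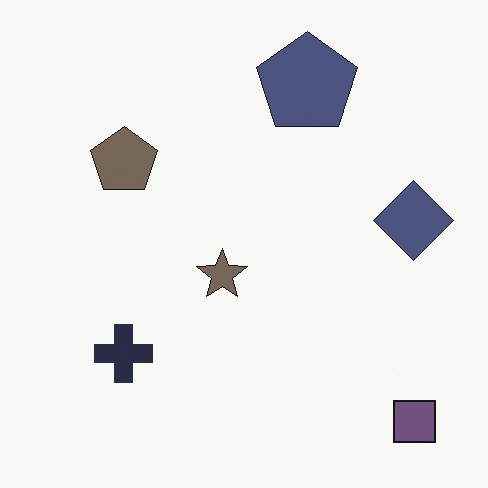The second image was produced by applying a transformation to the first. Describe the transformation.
The second image is the first heavily desaturated.

All colors are more muted and greyish — a global saturation change.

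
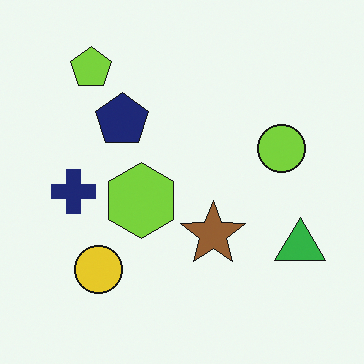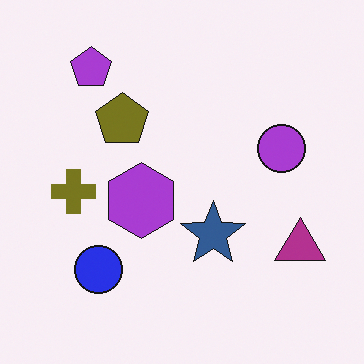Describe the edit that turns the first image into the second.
It was hue-shifted by a large amount.

Every shape's color has rotated by the same amount around the hue wheel — a uniform hue shift.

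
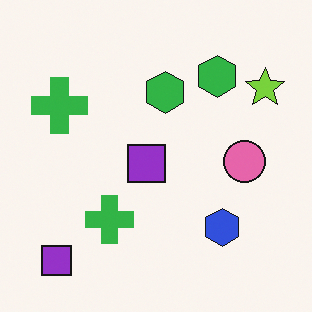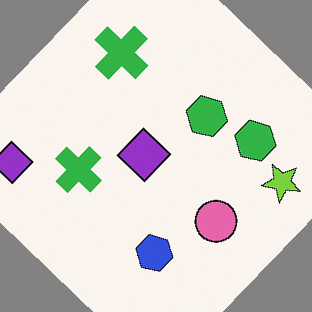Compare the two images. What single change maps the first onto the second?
Rotated clockwise by a large amount — several tens of degrees.

Every shape is tilted by the same angle and the image corners show triangular fill wedges — a whole-image rotation by a non-right angle.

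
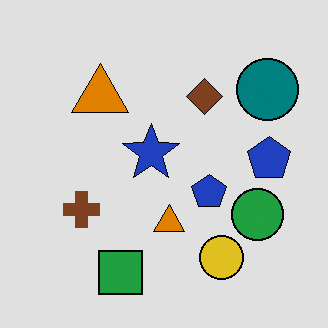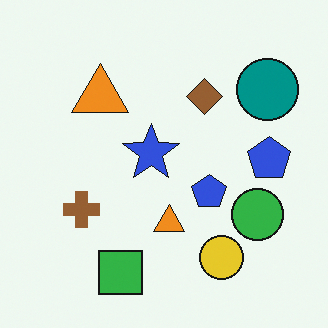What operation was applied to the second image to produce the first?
The first image is the second moderately posterized.

Each flat color has snapped to a coarser quantized level — most visibly, the near-white background has dropped to a flat grey.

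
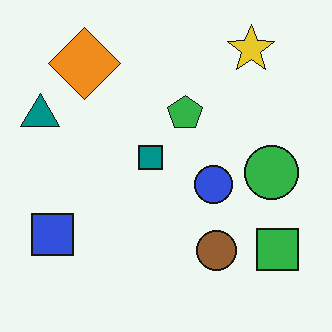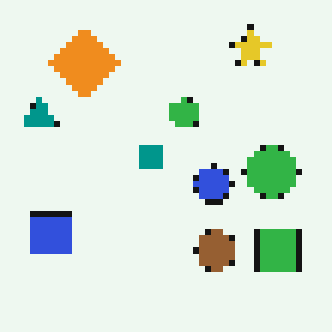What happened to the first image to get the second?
It was pixelated into visible square blocks.

Shapes are reduced to large square blocks; fine edges and outlines are lost — a downscale-then-upscale (mosaic) effect.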